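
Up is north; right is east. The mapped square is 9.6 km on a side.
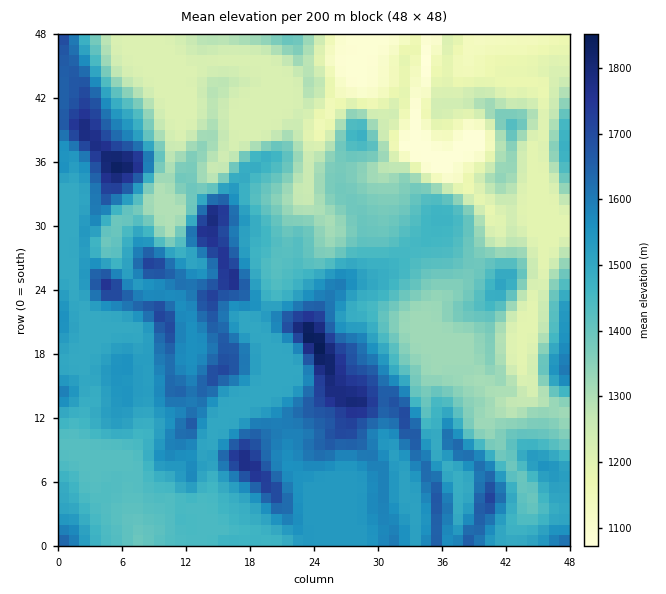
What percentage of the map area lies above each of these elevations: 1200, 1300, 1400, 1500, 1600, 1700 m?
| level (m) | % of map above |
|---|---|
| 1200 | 90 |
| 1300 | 75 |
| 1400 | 60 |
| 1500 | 38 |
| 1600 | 16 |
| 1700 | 5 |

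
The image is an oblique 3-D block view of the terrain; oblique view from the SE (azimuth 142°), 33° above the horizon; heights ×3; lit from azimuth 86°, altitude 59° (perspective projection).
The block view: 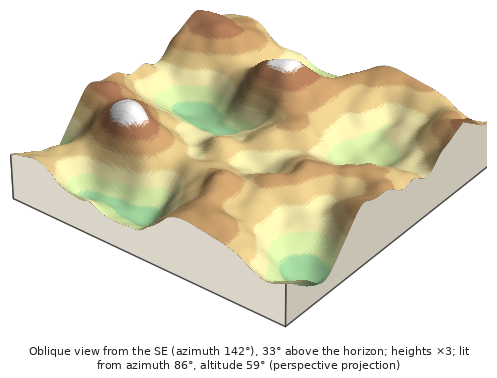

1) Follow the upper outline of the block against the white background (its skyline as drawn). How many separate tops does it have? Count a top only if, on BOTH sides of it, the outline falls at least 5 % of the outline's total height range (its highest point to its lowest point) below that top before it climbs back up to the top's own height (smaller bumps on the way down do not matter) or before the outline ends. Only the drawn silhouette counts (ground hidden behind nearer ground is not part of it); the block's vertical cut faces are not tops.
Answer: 2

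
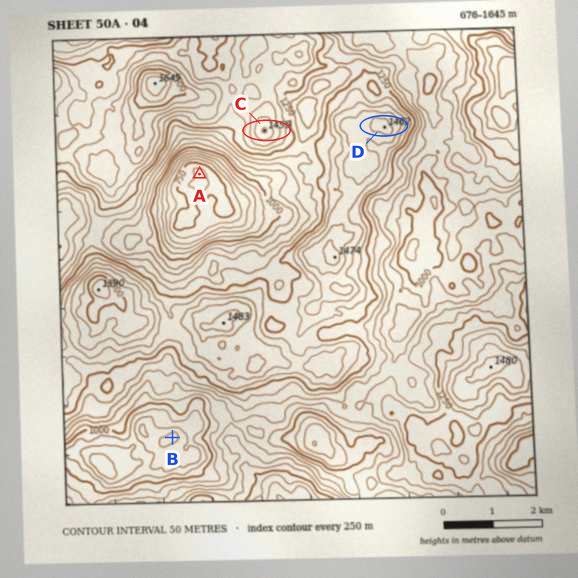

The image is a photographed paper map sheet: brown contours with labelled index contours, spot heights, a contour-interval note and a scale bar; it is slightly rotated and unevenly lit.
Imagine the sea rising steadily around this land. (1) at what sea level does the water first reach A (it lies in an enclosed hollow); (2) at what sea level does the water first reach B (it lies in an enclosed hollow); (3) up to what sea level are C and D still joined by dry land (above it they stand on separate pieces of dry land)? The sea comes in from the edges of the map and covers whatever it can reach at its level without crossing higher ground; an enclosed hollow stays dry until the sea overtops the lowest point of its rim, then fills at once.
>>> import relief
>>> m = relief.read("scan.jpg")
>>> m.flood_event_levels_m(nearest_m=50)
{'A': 1150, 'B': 950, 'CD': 1200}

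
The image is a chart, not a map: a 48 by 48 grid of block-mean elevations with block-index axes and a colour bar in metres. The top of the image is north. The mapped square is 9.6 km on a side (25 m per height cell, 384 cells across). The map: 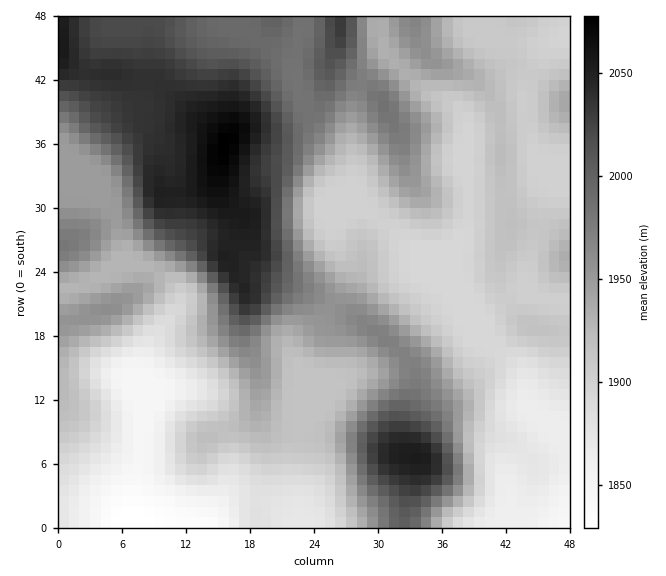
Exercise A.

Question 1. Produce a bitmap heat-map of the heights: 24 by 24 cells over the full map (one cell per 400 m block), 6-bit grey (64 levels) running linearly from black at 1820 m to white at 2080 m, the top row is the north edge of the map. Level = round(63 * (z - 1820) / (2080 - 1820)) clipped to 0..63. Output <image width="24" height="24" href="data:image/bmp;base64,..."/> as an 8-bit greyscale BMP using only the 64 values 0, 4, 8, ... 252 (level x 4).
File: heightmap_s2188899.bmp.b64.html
<image width="24" height="24" href="data:image/bmp;base64,Qk12BgAAAAAAADYEAAAoAAAAGAAAABgAAAABAAgAAAAAAEACAAATCwAAEwsAAAABAAAAAAAAAAAAAAEBAQACAgIAAwMDAAQEBAAFBQUABgYGAAcHBwAICAgACQkJAAoKCgALCwsADAwMAA0NDQAODg4ADw8PABAQEAAREREAEhISABMTEwAUFBQAFRUVABYWFgAXFxcAGBgYABkZGQAaGhoAGxsbABwcHAAdHR0AHh4eAB8fHwAgICAAISEhACIiIgAjIyMAJCQkACUlJQAmJiYAJycnACgoKAApKSkAKioqACsrKwAsLCwALS0tAC4uLgAvLy8AMDAwADExMQAyMjIAMzMzADQ0NAA1NTUANjY2ADc3NwA4ODgAOTk5ADo6OgA7OzsAPDw8AD09PQA+Pj4APz8/AEBAQABBQUEAQkJCAENDQwBEREQARUVFAEZGRgBHR0cASEhIAElJSQBKSkoAS0tLAExMTABNTU0ATk5OAE9PTwBQUFAAUVFRAFJSUgBTU1MAVFRUAFVVVQBWVlYAV1dXAFhYWABZWVkAWlpaAFtbWwBcXFwAXV1dAF5eXgBfX18AYGBgAGFhYQBiYmIAY2NjAGRkZABlZWUAZmZmAGdnZwBoaGgAaWlpAGpqagBra2sAbGxsAG1tbQBubm4Ab29vAHBwcABxcXEAcnJyAHNzcwB0dHQAdXV1AHZ2dgB3d3cAeHh4AHl5eQB6enoAe3t7AHx8fAB9fX0Afn5+AH9/fwCAgIAAgYGBAIKCggCDg4MAhISEAIWFhQCGhoYAh4eHAIiIiACJiYkAioqKAIuLiwCMjIwAjY2NAI6OjgCPj48AkJCQAJGRkQCSkpIAk5OTAJSUlACVlZUAlpaWAJeXlwCYmJgAmZmZAJqamgCbm5sAnJycAJ2dnQCenp4An5+fAKCgoAChoaEAoqKiAKOjowCkpKQApaWlAKampgCnp6cAqKioAKmpqQCqqqoAq6urAKysrACtra0Arq6uAK+vrwCwsLAAsbGxALKysgCzs7MAtLS0ALW1tQC2trYAt7e3ALi4uAC5ubkAurq6ALu7uwC8vLwAvb29AL6+vgC/v78AwMDAAMHBwQDCwsIAw8PDAMTExADFxcUAxsbGAMfHxwDIyMgAycnJAMrKygDLy8sAzMzMAM3NzQDOzs4Az8/PANDQ0ADR0dEA0tLSANPT0wDU1NQA1dXVANbW1gDX19cA2NjYANnZ2QDa2toA29vbANzc3ADd3d0A3t7eAN/f3wDg4OAA4eHhAOLi4gDj4+MA5OTkAOXl5QDm5uYA5+fnAOjo6ADp6ekA6urqAOvr6wDs7OwA7e3tAO7u7gDv7+8A8PDwAPHx8QDy8vIA8/PzAPT09AD19fUA9vb2APf39wD4+PgA+fn5APr6+gD7+/sA/Pz8AP39/QD+/v4A////ADAcDAgMEBAYLDw0NDhUfKSwiFQ4KCgkHDAgFBAUHCQkMDw4OEBgkLTEsIRUMCgsIDwsIBggNEQ4OERERExsrNDY1KhcMCwwKEg8LBwgQFhQTFhYWFyAvNzg2KBYODQ0LFhMNCAgQFxgYGhgXGCAtNDQwIxYQDQsLGBUOBwcMEBQZHBgXFxslLCwpIhgPCwsLGBIKBwcIDBEZHhkXFxgdIyclHhcRDAwOGBAJBwgMEBYeIBoXGBgbICUiGRQSDg8RHBYRDQ0RFx4kIRobHR4gJCMdFRISEhQVIB8dFhASGSMrJx4fISIkIhsWEhISFhcWHSAhHxgTGCYzMSgkIiIgGhUTEhIUFRQUGxscHRsXHS43NC0mIRwaFRISEhMVFBUXIx8bGhwiKzY3Ni4jGhcYFBISEhMXFhYbJiQeHiguMjY4Ni0eFRUXExITEhMXFxYZIyIgJTI0NTg5NysaExMUFBYXFBMXGBYWHx8fKjc3OTs5NiwaExMUGB0cFhMXFxQUHx8hLjc3Oj05NC4hFxQVHSEbFBMXFhMTHyEoMTU2Oj47NC8mHhgZISMaExMYFhMUIiovMzU2OT09NzAoIxwfJiUdFRMYFhUXKjAzNDU2OTo7Ni0oJyEkJyIbFRUYFRYbMTM0NDU1NTY2MSooKiYmJR0YGBkZFRYbNzU1NDQzMTExLSkpLiokHhwfHhsYFhUWODMyMjIwLSwrKikpLi4hHCEhGxcWFRQTNzIwMDAvKyoqKiooLjEgHSMgGBUVFhQTA=="/>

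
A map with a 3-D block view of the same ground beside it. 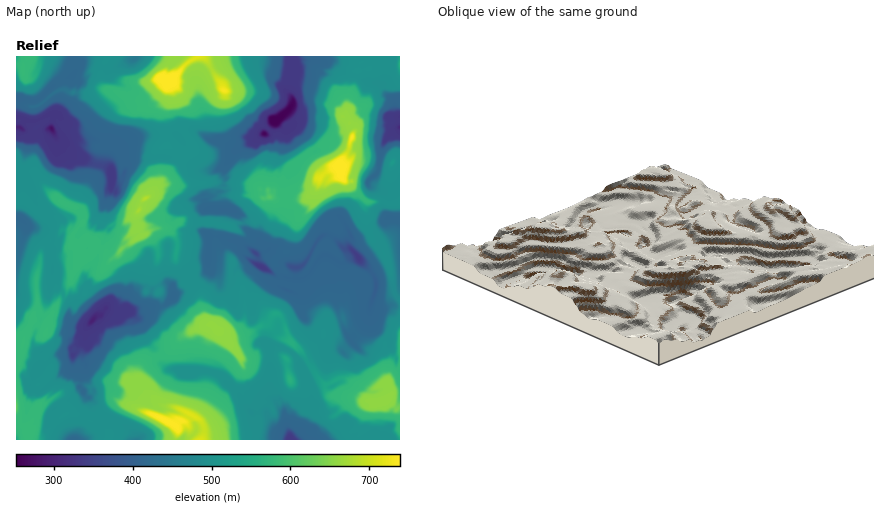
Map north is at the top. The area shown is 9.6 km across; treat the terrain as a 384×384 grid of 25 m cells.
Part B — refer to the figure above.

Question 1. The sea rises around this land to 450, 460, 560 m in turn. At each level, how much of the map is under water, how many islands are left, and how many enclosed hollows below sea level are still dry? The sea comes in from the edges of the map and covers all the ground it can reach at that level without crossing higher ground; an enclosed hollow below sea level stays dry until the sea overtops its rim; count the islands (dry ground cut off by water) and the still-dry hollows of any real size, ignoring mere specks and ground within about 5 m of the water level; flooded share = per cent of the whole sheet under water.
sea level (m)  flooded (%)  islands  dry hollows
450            15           0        3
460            16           0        3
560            71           2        0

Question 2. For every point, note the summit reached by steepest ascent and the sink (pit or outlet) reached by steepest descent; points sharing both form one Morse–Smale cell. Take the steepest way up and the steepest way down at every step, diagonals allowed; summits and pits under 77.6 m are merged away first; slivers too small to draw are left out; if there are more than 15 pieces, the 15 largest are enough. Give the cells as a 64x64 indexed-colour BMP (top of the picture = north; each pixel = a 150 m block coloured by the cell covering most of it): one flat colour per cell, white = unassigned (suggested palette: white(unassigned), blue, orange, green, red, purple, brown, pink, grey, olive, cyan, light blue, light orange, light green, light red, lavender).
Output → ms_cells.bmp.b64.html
<image width="64" height="64" href="data:image/bmp;base64,Qk12CAAAAAAAAHYAAAAoAAAAQAAAAEAAAAABAAQAAAAAAAAIAAATCwAAEwsAABAAAAAAAAAA////ALR3HwAOf/8ALKAsACgn1gC9Z5QAS1aMAMJ34wB/f38AIr28AM++FwDox64AeLv/AIrfmACWmP8A1bDFAAAAAAAAAAAAAACIiIiAAAqqqqqqqqqq7u7u7u7uAO7uAAAAAAAAAAAACIiIiIAACqqqqqqqqg7u7u7u7u7u7u4AAAAAAAAAAACIiIiIAAAKqqqqqqqgAO7u7u7u7u7u7gAAAAAAAAAAiIiIiAAAAKqqqqqqqgAA7u7u7u7u7u7uAAAAAAAAAIiIiIgAAAAKqqqqqqqrAADu7u7u7u7u7u4AAAAAAAAIiIiIgAAAqqqqqqqqu7sAAA7u7u7u7u7u4AAAAAAAAAiIiIiAAKqqqqqqqqq7u7AAAA7u7u7u7/4AAAAAAAAAiIiIiACqqqqqqqqqq7u7sAAADu4AAAD//wAAAAAAAAiIiIiACqqqqqqqqqq7u7sAAAAO7gAAD///AAAAAAAACIiIiIgKqqqqqqqqq7u7uwAAAA7vAAD///8AAAAAAAAIiIiIiIqqqqqqqqq7u7u7AAAA7v///////wAAAAAAAAiIiIiIiqqqqruqu7u7u7sAAADu////////AAAAAAAAAIiIiIiKqru7u7u7u7u7uwAAAO////////8AAAAAAAAIiIiIiIiKu7u7u7u7u7u7AAAAzP///////wAAAAAAAAiIiIiIiIgLu7u7u7u7u7sAAADMzP//////AAAAAAAAAIiIiIiIgAC7u7u7u7u7uwAADMzMzM////AAAAAAAAAAiIiIiIgAAAu7u7u7u7u7AADMzMzMzP///wAAAAAAAACIiIiIgAAAALu7uwAAu7uwDMzMzMzF/////wAAAAAAAIiIiIiAAAAAALuwAAAAu7sMzMzMzMVf////AAAAAADdiIiIiIAAAAAAAAAAAAAAsAzMzMzMVVX///8AAAAADd3YiACIAAAAAAAAAAAAAAzAzMzMzMxVVV///wAAAAAN3d3QAIAAAAAAAAAAAAAMzMzMzMzMzFVVX///AAAAAA3d3d3dAAAAAAAAAAAAAAzMzMzMzMzFVVVWZmYAAAAA3d3d3d3QAAAAAAAAAAAADMzMzMzMzMVVVVZmZgAAAADd3d3d3d0AAAAAAAAAAAAMzMzMVczMxVVVVWZgAAAAAA3Q3d3d3dDQAAAAAAAAAAzMzFVVVczFVVVVZmAAAAAADQAN3d3d3d3d0AVQAAAAAMzFVVVVXMVVVVVmYAAAAAAAAADd3d3d3d3QBVAAAAAADMVVVVVVVVVVVmZgAAAAAAAAAA3d3d3d3d0FVQVVUAAFVVVVVVVVVVVWZgAAAAAAAAAADd3d3d3d0AAFVVVVUFVVVVZVVVVVVWZmAAAAAAAAAAAA3d3d3d3QAABVVVVVVVVVVmVVVVVWZmYAAAAAAAAAAAM93d3dmZAAAFVVVVVVVVVmZVVVVWZmYAAAAAAAAAADMzPd3dmZkAAAVVVVVVZmZmZmVVVmZmYAAAAAAAADMzMzMzPd2ZmQAABVVVVVZmZmZmZVVmZmYAAAAAAAAAAzMzOZk5mZmQAAAFVVVVZmZmZmZmZmZmZgAAAAAAAAAAMzMzOZmZmZAAAFVVVVZmZmZmZmZmZmZmAAAAAAAAAAAzMzM5mZmZmZmQAAAAAWZmZmZmZmZmZmAAAAAAAzMAADMzMzM5mZmZmZkAAAAREWZmZmZmZmZmYAAAAAAzMzADMzMzMzOZmZmZmZABERERFmZmZmZmZmZgAAAAAzMzMzMzMzMzM5mZmZmZkREREREWZmZmZmZmZmAABwMzMzMzMzMzMzMzOZmZmZmRERERERERERFmZmZmZ3d3czMzMzMzMzMzMzMzmZmZmZmRERERERERERZmZmZ3d3dzMzMzMzMzMzMzMzM5mZmZmZkRERERERERFmZmZ3d3d3IzMzMzMzMzMzMzMzOZmZmZmRERERERERERZmZ3d3d3cjMzMzMzMzMzMzMzM5mZmZmZEREREREREREWZ3d3d3dyMzMzMzMzMyMzMzMzOZmZmZkRERERERERERFnd3d3d3IzMzMzMzIiIzMzMzMzmZmZmRERERERERERERd3d3d3ciMzMzMiIiIjMzMzMzM5mZmZkREREREREREREXd3d3dyIzMzMiIiIiIzMzMzOZmZmZmUERERERERERERd3d3d3IjMzMiIiIiIiMzMzOZmZmZlEREEREREREREREXd3d3ciMzMyIiIiIiIiIzM5lJmZRERERBERERERERERd3d3dyIiIyIiIiIiIiIiIiRERERERERERBERERERERF3d3d3IiIiIiIiIiIiIiIiJEREREREREREQUQREREREXd3dwAiIiIiIiIiIiIiIiJEREREREREREREQREREREXd3d3cCIiIiIiIiIiIiIiIkRERERERERERERBERERERd3d3d3IiIiIiIiIiIiIiIiJEREREREREREREQRERERF3d3d3ciAiIiIiIiIiIiIiIkRERERERERERERBEREREXd3d3dwAAAiIiIiIiIiIiIiJEREREREREREREERERERF3d3d3AAAAIiIiIiIiIiIiJEREREREREREREQREREREXd3d3cAAAACIiIiIiIiIiIkRERERERERERERBERERERd3d3dwAAAAACIiIiIiIiIiREREREREREREREERERERF3d3d3AAAAAAAiIiIiIiIiJEREREREREREREQRERERERd3d3cAAAAAACIiIiIiIiIiRERERERERERERBERERERERF3dwAAAAACIiIiIiIiIiJEREREREREREREERERERERERd3"/>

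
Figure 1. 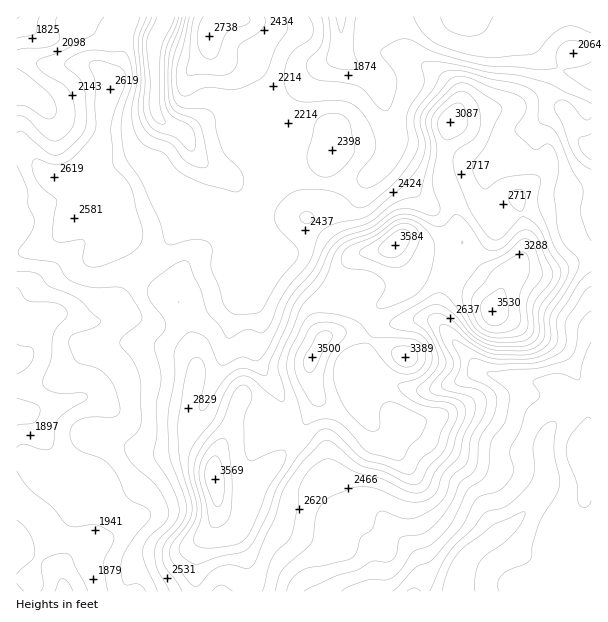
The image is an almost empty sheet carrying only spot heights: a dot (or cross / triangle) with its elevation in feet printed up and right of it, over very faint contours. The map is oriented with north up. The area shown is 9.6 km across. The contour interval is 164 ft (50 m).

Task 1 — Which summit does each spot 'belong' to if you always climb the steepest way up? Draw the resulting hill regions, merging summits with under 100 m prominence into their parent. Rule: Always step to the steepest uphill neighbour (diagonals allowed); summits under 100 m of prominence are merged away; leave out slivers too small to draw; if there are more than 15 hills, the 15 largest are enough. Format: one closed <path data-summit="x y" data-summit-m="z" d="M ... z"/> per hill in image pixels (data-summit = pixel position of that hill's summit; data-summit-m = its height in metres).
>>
<path data-summit="395 245" data-summit-m="1093" d="M591 16l-249 0 0 31-2 7-4 4-18 10-52 54-9 6-50 18-13 0-14-16-15-6-9-11-2-71 10-19 1-7-149 1 1 575 46 0-2-20 5-11 6-8 14-7 8-10 4-23 0-16-4-17-9-7 9-8 4-9 10-30 0-15-8-9 2 0 8 4 13 0 9-3 26 0 28 6 14 0 4-4 19-45 12-49 13-23 0-25 4-19 2 3 9 5 22 7 41 36 7 5 14 1 9 5 18 16 25 2 17-5 13 0 9 5 1-24 7-24 0-33-6-22-9-16 15 1 18-6 16-7 5-9 2 19 8 14 23-1 43-12 23 4 8-1z"/><path data-summit="312 357" data-summit-m="1067" d="M252 244l-4 19 0 18 2 15 10 27 0 12-4 13 2 12 24 38 2 9 2 27 28 28 20 27 3 6 1 24 21 15 11 12 4 18 0 27 82 1 4-20 9-17 49-35 24-29 5-12-3-35 4-13 17-21 0-12-3-6-5-6-8-2-48-6-19-6-36-40-12-12-18-1-17 5-25-2-18-16-9-5-14-1-7-5-41-36-22-7-9-5z"/><path data-summit="215 479" data-summit-m="1088" d="M249 282l-1 6-13 23-12 49-17 39-6 10-14 0-28-6-26 0-9 3-13 0-8-4-2 0 8 9 0 15-10 30-4 9-9 8 9 7 3 8 0 34-5 17-6 7-14 7-10 14-1 11 4 14 309-1 0-27-4-18-11-12-21-15-1-24-3-6-20-27-25-24-5-7 0-24-2-9-20-29-6-13 0-8 4-13 0-12-10-27z"/><path data-summit="492 311" data-summit-m="1076" d="M485 184l-3 7-11 7-25 8-14 1 8 14 6 22 0 33-7 24-1 20 16 22 28 30 19 6 53 7 8 7 3 6 1 10 9-5 16-1 1-193-31-5-43 12-23 1-8-14z"/><path data-summit="209 36" data-summit-m="835" d="M341 16l-174 0-13 26 0 65 3 9 8 8 15 6 14 16 13 0 12-2 38-16 9-6 52-54 22-14z"/>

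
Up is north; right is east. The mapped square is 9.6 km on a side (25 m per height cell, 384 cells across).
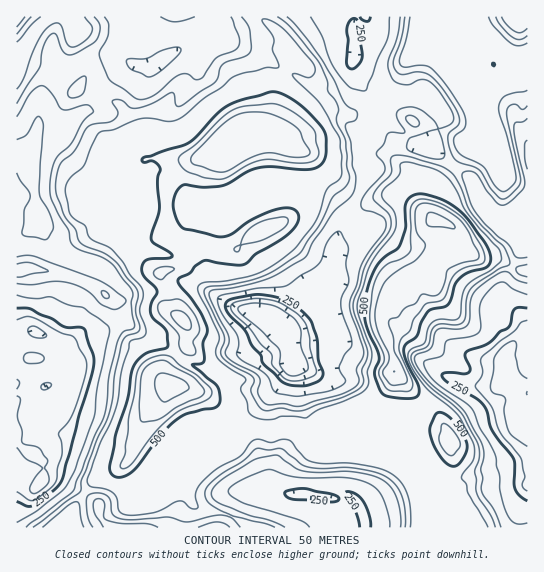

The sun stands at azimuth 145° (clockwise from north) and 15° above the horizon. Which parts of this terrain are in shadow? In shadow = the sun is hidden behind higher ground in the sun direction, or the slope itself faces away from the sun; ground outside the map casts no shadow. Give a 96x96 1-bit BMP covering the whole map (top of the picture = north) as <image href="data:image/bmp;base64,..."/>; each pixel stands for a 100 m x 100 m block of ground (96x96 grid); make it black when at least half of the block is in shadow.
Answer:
<image width="96" height="96" href="data:image/bmp;base64,Qk2+BAAAAAAAAD4AAAAoAAAAYAAAAGAAAAABAAEAAAAAAIAEAAATCwAAEwsAAAIAAAAAAAAA////AAAAAAB8AAAAAAeAAADAAAB+AAAAAB+AAAHAAAB/AAAAAD4AAAHAAAB/gAAAAXwAAAGAAAD/4AAAAwAAAAAAAAD/8AAAAAAAAAAAAAD/8AAAAAAAAAAAAAD/8AAAAAAAAAAAAAD/+AAAAAAAAAAAAAB//AAAAAAAAAAAAAB//AAAAAAAAAAAAAA//AAAAAAAAAAAAAA//gAAAAAAAAAAAAAf/gAAAAAAAAAAAAAB/wAAAAAAAAAAAAAB/wAAAAAAAAAAAAAA/wAAAAAAAAAAAAAA/4AAAAAAAAAAAAAAf8AAAAAAAAAAAAAA/8AAAAAAAAAAAAAA//gAAAAAAAAAAAAA//gAAAGfAAAAAAAAf/wAAAP/4AAAAAAAf/4AAAP//AAAAAAAP/4AAAP//wAAgAAAPf4AAAH//8ABAAAAHe4AAAAf/8AAAAAAHu8AAAA//8AAAAAADu8AAAA//4AAAAAADv+BgHh/z9wAAAAADv/DAPB/gfwAAAAAAP/wAMA/AfwAAAAAAP/4AAAcAfgAAAAAAP/wAAAAAfAAAAAAAH/gAAAAAeAAAAAAAH+AAAAAAcAAAAAAAH8AAAAAAYAAAAAAAH8AAAAAAwAAAAAAAH4AAAAAAAAAAAAAADwAAAAAAGAAAAAAAAYAAAAAAWAAAAAAAAcAAAAAA3AAAAAAAAdgAAAAA/AAAAAAAAdgAAAAB/AAAAAAAA4AAAAAB+AAAAAAAAAAAAAAB/AAAAAAAAAAAAAAB/AAAAAAAAAAAAAAB/gAAAAAQAAAAAAAB/gAAAADgAA4AAAAB/2AAADgAAAwAAAAB//AAAPgAAAAAAAAB//gAAPAAAAAAAAAB/8AAAAAAAAAAAAAA/wAAAAAAAAAAIAAA/4AAAAAAAAAAPAAAf7AAAAAAAAAAHwAAP7gAAAAAAAAAH4AAD5gAAAAAAAAAD+AAARgAAAAAAAAAB/AAADgwAAAAAAAAAAAAAD/gAAAAAAAAAAAAAD/AAAAAAAAAAAAAGD+AAAAAAAAAAAAAHj8AAACAAAAAAAAAH5wAAADAAAAAAAAAH8AAAAHAAAAAAAAAH4AAAAHAAAAAAAAADwCAAAHgAAAAAAAABgfAAADwAAAAAAAAAH+AAAD4AADwAAAAAH8AAAD8AAD4AAAAAggAAAA8AAD8AAAAAgAAAAAeAAD+AAAAAAA4AAAOAAB/AAAAAAA8AAAP/AA/gAAAAAA8AAAH/AAf4AAAAAB4AAADwADP8AAAAABwAAAAAGDv/wAAAHAAAAAAAPBz/4AAAGAAAAAAAPg5/wAAAAAAAAAAAHw+fAAAAAAAAAAAAH4fgAAAAAAAAAAAAB8fgAAAAAAAAAAAAA8PAAAAAAAAAAAAAAOAAAAAAAAAAAAAAAAAAAAAAAAAAAAAAAAB4AAAIYAAAAAAAAAB+AAAAcAAAAAAAAAB8AAAAeAAAAAAAAAAAAAAA+AAAOAAAAAAAAAAA+AAAfAAAAAAAAAAA/AAAfAAAAAAAAAAA/AAAfgAAAAAAAAAAfAAAf4AAAAAAAAAAPAAAA="/>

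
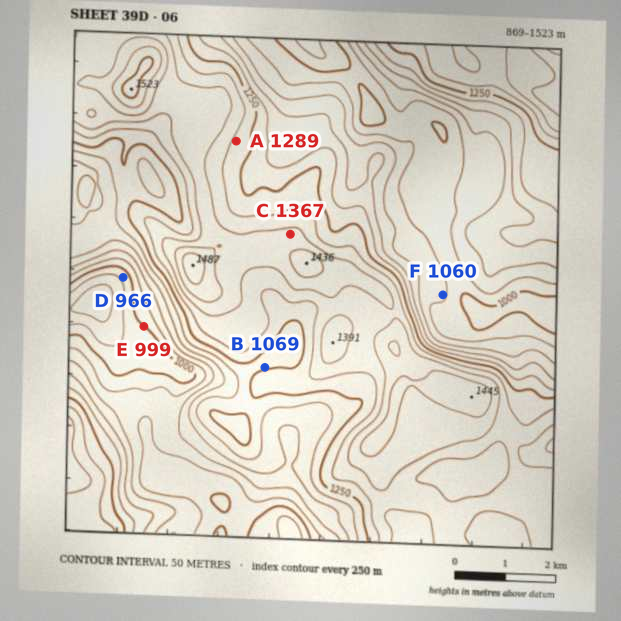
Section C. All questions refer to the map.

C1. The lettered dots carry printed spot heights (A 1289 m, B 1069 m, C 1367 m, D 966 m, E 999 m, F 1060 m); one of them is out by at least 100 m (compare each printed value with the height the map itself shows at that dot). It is B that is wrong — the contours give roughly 1244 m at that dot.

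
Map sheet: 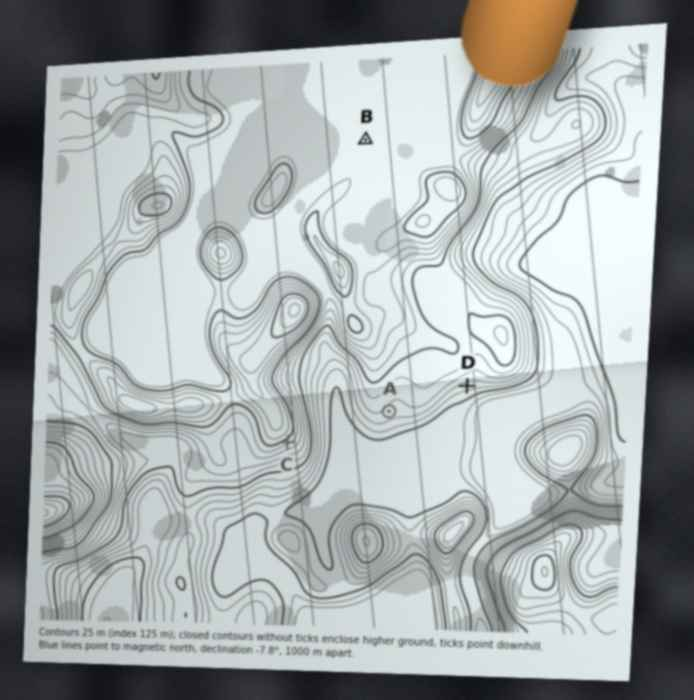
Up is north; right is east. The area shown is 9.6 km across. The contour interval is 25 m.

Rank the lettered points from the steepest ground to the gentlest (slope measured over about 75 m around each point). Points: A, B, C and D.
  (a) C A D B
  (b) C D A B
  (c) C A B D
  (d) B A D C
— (b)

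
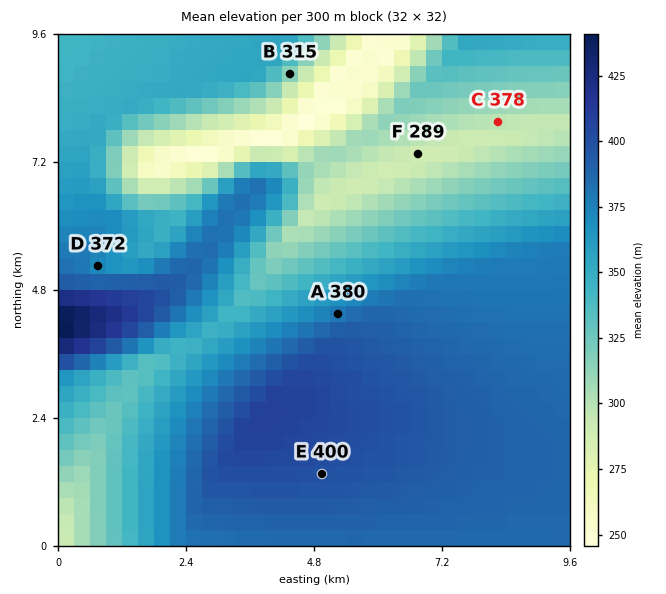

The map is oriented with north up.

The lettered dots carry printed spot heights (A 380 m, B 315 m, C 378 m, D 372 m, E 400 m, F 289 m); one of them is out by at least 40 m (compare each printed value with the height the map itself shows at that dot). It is C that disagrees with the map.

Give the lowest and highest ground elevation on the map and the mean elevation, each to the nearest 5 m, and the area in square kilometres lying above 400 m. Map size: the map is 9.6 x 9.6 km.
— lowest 240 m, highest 445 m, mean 355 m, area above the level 7.1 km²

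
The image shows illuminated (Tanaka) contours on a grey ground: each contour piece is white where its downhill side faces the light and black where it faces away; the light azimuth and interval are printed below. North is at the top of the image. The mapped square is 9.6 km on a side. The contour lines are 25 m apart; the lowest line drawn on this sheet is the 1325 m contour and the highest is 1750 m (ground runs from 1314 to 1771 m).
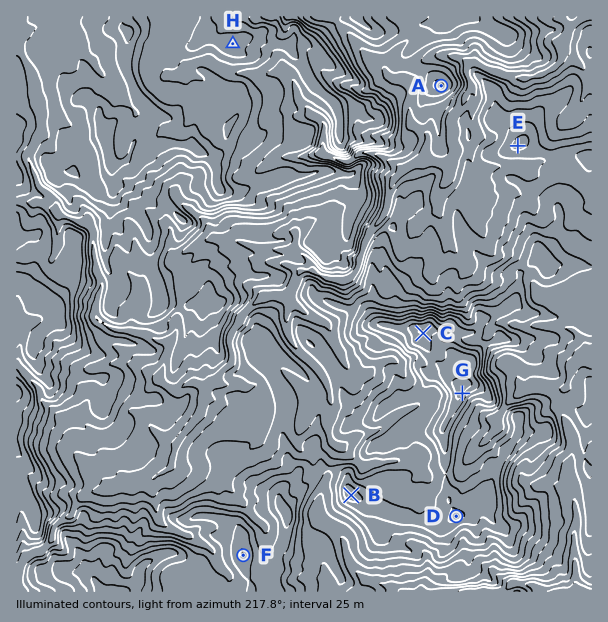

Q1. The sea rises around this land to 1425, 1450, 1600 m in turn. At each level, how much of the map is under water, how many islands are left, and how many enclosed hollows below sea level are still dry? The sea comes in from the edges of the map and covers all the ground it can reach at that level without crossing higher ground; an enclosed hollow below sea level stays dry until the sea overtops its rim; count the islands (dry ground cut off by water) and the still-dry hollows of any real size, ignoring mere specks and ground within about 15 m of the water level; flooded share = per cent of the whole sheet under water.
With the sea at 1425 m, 9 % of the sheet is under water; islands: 0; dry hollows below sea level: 0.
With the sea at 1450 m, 14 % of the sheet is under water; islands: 1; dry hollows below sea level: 0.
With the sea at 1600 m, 62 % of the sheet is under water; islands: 1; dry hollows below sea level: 0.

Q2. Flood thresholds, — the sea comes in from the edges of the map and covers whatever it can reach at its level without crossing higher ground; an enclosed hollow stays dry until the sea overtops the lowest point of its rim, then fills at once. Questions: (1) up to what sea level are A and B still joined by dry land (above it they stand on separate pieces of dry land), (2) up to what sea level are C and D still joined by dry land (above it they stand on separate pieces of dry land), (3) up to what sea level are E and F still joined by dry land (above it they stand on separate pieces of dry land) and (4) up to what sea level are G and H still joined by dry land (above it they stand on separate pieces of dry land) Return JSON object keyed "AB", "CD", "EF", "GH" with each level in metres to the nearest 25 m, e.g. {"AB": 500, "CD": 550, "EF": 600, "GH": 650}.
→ {"AB": 1425, "CD": 1625, "EF": 1450, "GH": 1575}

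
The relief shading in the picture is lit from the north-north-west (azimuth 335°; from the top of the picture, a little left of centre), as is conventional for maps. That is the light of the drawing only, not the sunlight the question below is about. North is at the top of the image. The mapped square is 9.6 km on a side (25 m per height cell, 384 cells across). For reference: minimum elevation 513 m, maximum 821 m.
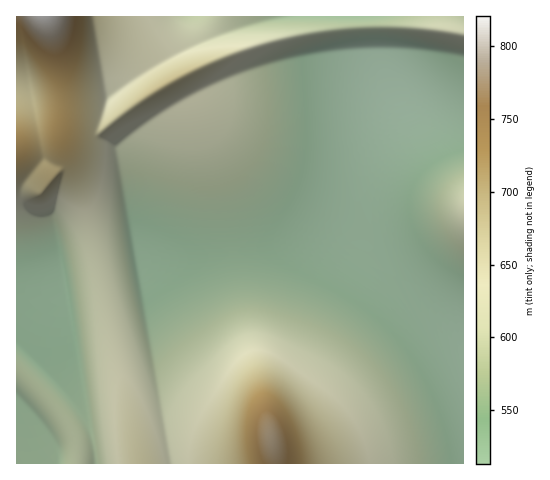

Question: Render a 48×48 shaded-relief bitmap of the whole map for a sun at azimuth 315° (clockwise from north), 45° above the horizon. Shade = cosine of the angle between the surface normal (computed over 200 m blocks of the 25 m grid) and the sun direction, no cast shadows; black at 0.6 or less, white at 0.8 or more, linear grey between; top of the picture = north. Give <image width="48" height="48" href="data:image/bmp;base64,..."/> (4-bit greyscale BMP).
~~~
<image width="48" height="48" href="data:image/bmp;base64,Qk32BAAAAAAAAHYAAAAoAAAAMAAAADAAAAABAAQAAAAAAIAEAAATCwAAEwsAABAAAAAAAAAAAAAAABEREQAiIiIAMzMzAERERABVVVUAZmZmAHd3dwCIiIgAmZmZAKqqqgC7u7sAzMzMAN3d3QDu7u4A////AIiIqpecy6h2eaqqq7uYVEVmdmZmZmZ3d4iJqpesy5h2iqqqu8unVEVnd2ZmZmZ3d4iJmYisuphmiqqrvMyoVFZ3d3dmZnd3d4iJmYm8uphnmqq7zNy4ZVZ3d3d3d3d3d4iJmIrMupdnmqu7zd24ZWd4d3d3d3d3d4iJiIrMuodnmru7ze25ZmeIiHd3d3d3d5iIiJvMuYdoqru8ze25dniIiId3d3d3d4iIiJvMqYZoqru83u25d4iIiIh3d3d3d3iIiKvLqYZoqru83e25iIiIiIiId3d3d3iIiKvLqXZoqqu8ze25iImZiIiIiId3d3iIiazLqHV5qqu8zdy6mZmZiIiIiIiIh4iIiazKmGV5qqq7zdy6mZmZmIiIiIiIiJiIiby6mGV5qqq7zMu6mZmZmIiIiIiIiIiIiby6l2V5qqqrvLuqmZmZmIiIiIiIiIiIiby6h1V5qqqqu7uqmZmZmIiIiIiIiIiIiry5hlaJmaqqq6qpmZmZmIiIiIiIiIiIiruphlaJmZmqqqqZmZmZmIiIiIiIh4iIisupdkaJmZmaqqmZmZmZiIiIiIiIh4iImsuodUaJmZmZmZmZmZmYiIiIiIiIh4iIm7uYZUaJmZmZmZmZmZiIiIiIiIiId4iIm7qYZFeImZmZmZmIiIiIiIiIiIiId3d3m7qHZFeIiIiIiIiIiIiIiIiIiIiIh3d3mqmHVFeIiIiIiIiIiIiIiIiIiIiIh2Znmql2VFeIiIiIiIiIiIiIiIiIiIiIiFVWiph2Q1iIiIiIiIiIiIiIiIiIiJmZmERGiYdlM2eIiId3d3d3d4iIiIiIiZmZmTMTeHZUNGd3d3d3d3d3d3eIiIiImZmqqkIAV2ZUJGd3d3d3d3d3d3d4iIiJmZqqu2QQJmVDJGd3d3d3d3d3d3d4iIiJmZqrvGdgBVQyJGd3d3d3dmd3d3d4iIiJmaqrvEeGJEMyJGd3d3d2ZmZnd3d3iIiJmaqrvDWIVEMhJHd3d3dmZmZmd3d3iIiJmaqru0RodUMhJXd3d3dmZmZmd3d3iIiJmZqqq2VndkMhJXd3d3dmZmZmZ3d3iIiJmZqqqneJhlMgFGd3d3dmZmZmZ3d3iIiJmZmaqoiah1RDATZ3d3d2ZmZmZ3d3iIiImZmZmZmrl1RYUQNXd3d2ZmZmZ3d3eIiIiZmZmZq7l1RJtyEkZ3d3ZmZmd3d3eIiIiJmZmZq7l1Q3zZQRNXd3dmZmd3d3eIiIiIiYiJq6h1QlrdtiEjVnd2Znd3d3eIiIiIiIiJqphlMket7ZUhI1Znd3d3d3d4iIiIiIiImodUMkeJzeyEIRNFZnd3d3d4iIiIiIiIiXZTIld4is3bhCESNFZnd3d3iIiIiIiIiHVCEld4iJvN25UxESNFVmd3d4iIh3Zod2QyEld3iIibzdynUyESIzRFVWZmVVRId1QhAld3iIiJqrzMuoZUMiIjMzNERERYh1MhA2d3iIiaqZmrzMu6mHdmZmZ3d4iJhlMgA2Z3d3eaupiJq8zMy7qpmZmaqqqg=="/>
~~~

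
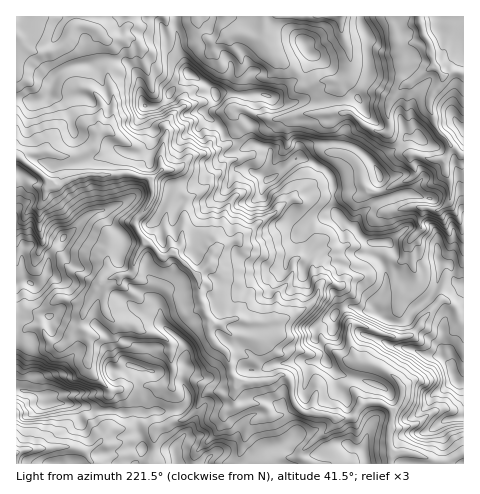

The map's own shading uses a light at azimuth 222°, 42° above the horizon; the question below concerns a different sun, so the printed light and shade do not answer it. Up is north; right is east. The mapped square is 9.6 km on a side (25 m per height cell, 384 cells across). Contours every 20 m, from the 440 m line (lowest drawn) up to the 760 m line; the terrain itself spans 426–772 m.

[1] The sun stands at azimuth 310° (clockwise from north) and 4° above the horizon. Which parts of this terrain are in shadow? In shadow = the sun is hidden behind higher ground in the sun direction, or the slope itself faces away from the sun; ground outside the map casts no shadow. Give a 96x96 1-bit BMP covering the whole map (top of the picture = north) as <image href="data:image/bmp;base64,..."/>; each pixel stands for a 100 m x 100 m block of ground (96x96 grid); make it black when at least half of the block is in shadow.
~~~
<image width="96" height="96" href="data:image/bmp;base64,Qk2+BAAAAAAAAD4AAAAoAAAAYAAAAGAAAAABAAEAAAAAAIAEAAATCwAAEwsAAAIAAAAAAAAA////AAAAAAAAAAAYAH8AAAAfwB8AAQAcDj8A/AAfwH8AH+AcDx8A/AAf4//9//wIB4OAPgAf9/9///wAH8GAHwAfp/8v//gAD+AAD4Afg/8f//gABmAAA+APgP8///wDAzgAAGAPwD////4f4/gAACAHnB9///2P/fgAAAADhwcP//wF//wAAP/Dg8AH/4AAH/wAA/3AAfAB/4AAB/4AMzng4PjgD8AAB74AMwH+4Hjgf/AAB/4AI4De4H0AB+AAB/4AI4CE4AkAAAYBx/4AI4GAQAEAAAYDx/4+AYAAAAAAfAYHz/7/4QAAgAAATAQDz9w/4QQHgAAAAAAAx8QD4R4/AMEADgAAg8AAAB//GMMADwAAB8AAAB/+PAAABwAAB4AAAB/9+AAHgwABh4AAAH/9gAAH4AAABwAAAP/4AAAH8AAAAAAAAP/wGAAE+AAAAIAAAN/B/AAA/wAAAIAAAM/H/gAc/wAAAIAAAE///wAI/wAAAIgAAA/8D4AA/wAA4A4AAA/wB4AIf+AA5AID+AcAB8A//+AAxwAH/gAAA+D//+AAgAAH/4AAAfD//8AAAwADv8AAAHDv/+AABwADn8AAAHDP//AABwAB38AAADAH//4ABgAA5+AAADAD//8ABAAAZ+YAABAB///AAAAAc+YAABAB///AAYAAM+AAABIx5/vAAcAAM0AAAAMx7/nkAcAAMQAAIAM43/nm4MAAGAAAcAM8v/n34GAAAAAAeBscf/z98GAAAAAAeBsMP/z98AAAAAIAfBgMP/z9sAMAAAIAfhkMD//8MAOAAAAAHgMYB//0MH/gAAAwDgKYA//xOP+8AAB4BgDIAf/xOP//gAA8BgDsAP/5OP+/wAA/gmB8AB/8GH2//AAP//g8AAP8GD4//gCH//weAAD8AB8P/wfB//wOAAA8AA+H/w+AEBwGAAAcAAeH/4+HgAgeAAAYAAPH/48H4egccAAIAEMD/84D+eAB//z+AAAA/8wD+PAA////gBAAf4AACHAAB/+H8BgAPwAAABAAAAAHeAgAHgAAADgAAAA3HAcBBAAACfgABgAHnwHhgIAAf/gOD4AHn8AhwOAAP/gOD4AH3uwAQCAAGBg/h4Af/OwAAAAAAAA/xgA/8eAAAAABgGA/4YB/+aAcAQHHgAA/54A/+AAY/4DPgAAf//g//AfD/4AfgAAf/+gf/B///8AfgAAf/+gf+H////8fggAP/ugP/D/f//8fhgAD+MgA/h///gAf84ABgAgAex8x8AAP8YAAwBgIeAwAcAA/+MAAwBAYHgAAOAA/+OAA4AAADwAACAQf/GAAYAAABgAcA/4P/mAAcAAAAAI8Af4H/wAAGAAAAAEAAf4H/8wAAAAAAAEAAf4H+cAAAAAAAAAAAfwH8IAAAAAAAAAAAGwP8YAAAAAAAMAAACAP4YABwAAADkAAAcAP4YAA4AAAHHgAAOAPwQAAYAAAGDwAADgHxwAAMAAACDwAABwHhwAAMAAAHDgAAAwBBgAAGAAAHBgAAAAMDgAAAAAAOBAAAAAcDgA="/>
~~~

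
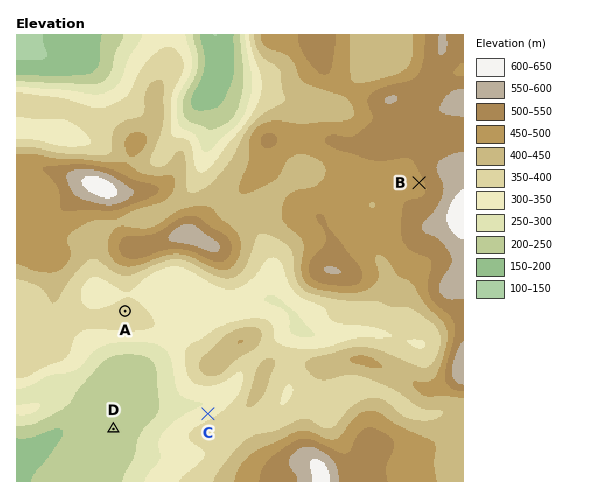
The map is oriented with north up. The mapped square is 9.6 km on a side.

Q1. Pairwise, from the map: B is above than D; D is below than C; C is below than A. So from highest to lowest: B A C D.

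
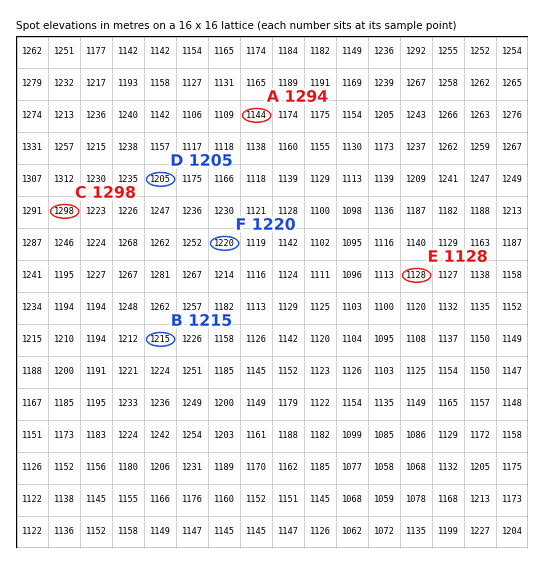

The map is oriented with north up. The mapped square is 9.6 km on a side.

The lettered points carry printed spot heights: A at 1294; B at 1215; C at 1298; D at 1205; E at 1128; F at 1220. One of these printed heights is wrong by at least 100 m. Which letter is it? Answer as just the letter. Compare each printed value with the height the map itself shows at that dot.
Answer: A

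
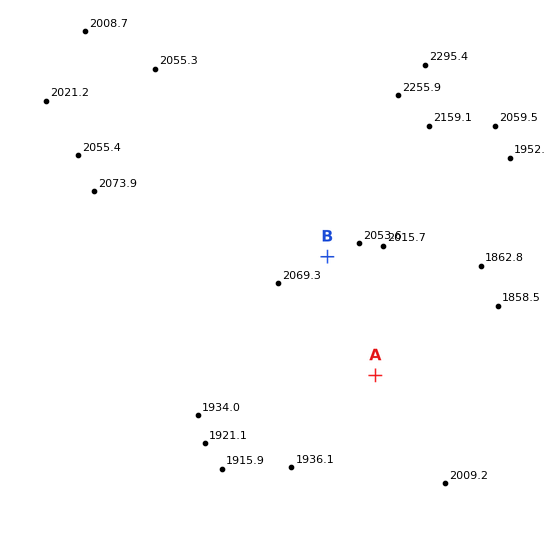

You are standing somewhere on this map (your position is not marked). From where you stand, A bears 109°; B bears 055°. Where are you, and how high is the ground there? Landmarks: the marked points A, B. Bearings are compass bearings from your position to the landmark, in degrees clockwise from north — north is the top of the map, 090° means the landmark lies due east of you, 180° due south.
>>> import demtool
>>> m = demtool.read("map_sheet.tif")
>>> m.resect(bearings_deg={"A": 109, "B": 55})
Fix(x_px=230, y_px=325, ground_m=2020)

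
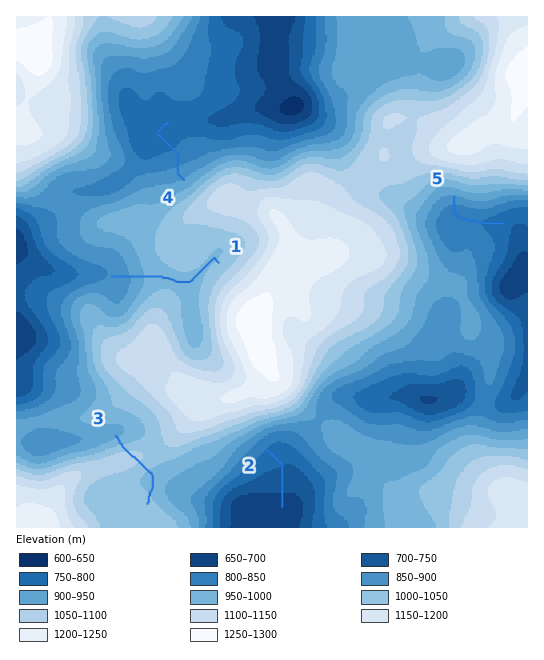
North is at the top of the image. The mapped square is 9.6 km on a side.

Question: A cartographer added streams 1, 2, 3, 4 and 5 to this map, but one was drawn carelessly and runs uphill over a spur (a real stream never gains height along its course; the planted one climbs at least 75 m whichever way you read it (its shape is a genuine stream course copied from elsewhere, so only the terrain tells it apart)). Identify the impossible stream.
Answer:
3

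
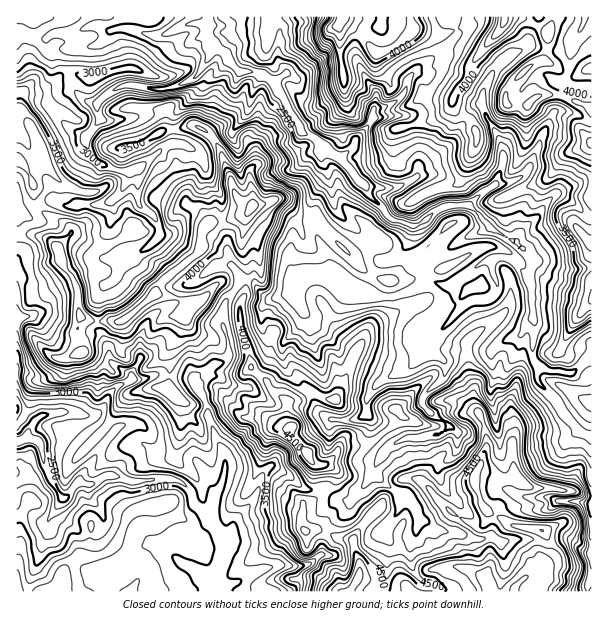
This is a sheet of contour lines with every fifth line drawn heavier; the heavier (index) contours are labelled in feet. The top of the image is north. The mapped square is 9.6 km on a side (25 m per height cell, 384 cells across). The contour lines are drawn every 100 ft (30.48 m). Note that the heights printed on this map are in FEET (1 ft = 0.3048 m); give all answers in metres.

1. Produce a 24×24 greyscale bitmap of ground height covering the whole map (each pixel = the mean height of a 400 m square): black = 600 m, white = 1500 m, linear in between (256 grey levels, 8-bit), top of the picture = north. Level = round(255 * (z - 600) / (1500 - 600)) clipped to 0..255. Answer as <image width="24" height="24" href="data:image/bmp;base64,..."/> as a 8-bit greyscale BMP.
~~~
<image width="24" height="24" href="data:image/bmp;base64,Qk12BgAAAAAAADYEAAAoAAAAGAAAABgAAAABAAgAAAAAAEACAAATCwAAEwsAAAABAAAAAAAAAAAAAAEBAQACAgIAAwMDAAQEBAAFBQUABgYGAAcHBwAICAgACQkJAAoKCgALCwsADAwMAA0NDQAODg4ADw8PABAQEAAREREAEhISABMTEwAUFBQAFRUVABYWFgAXFxcAGBgYABkZGQAaGhoAGxsbABwcHAAdHR0AHh4eAB8fHwAgICAAISEhACIiIgAjIyMAJCQkACUlJQAmJiYAJycnACgoKAApKSkAKioqACsrKwAsLCwALS0tAC4uLgAvLy8AMDAwADExMQAyMjIAMzMzADQ0NAA1NTUANjY2ADc3NwA4ODgAOTk5ADo6OgA7OzsAPDw8AD09PQA+Pj4APz8/AEBAQABBQUEAQkJCAENDQwBEREQARUVFAEZGRgBHR0cASEhIAElJSQBKSkoAS0tLAExMTABNTU0ATk5OAE9PTwBQUFAAUVFRAFJSUgBTU1MAVFRUAFVVVQBWVlYAV1dXAFhYWABZWVkAWlpaAFtbWwBcXFwAXV1dAF5eXgBfX18AYGBgAGFhYQBiYmIAY2NjAGRkZABlZWUAZmZmAGdnZwBoaGgAaWlpAGpqagBra2sAbGxsAG1tbQBubm4Ab29vAHBwcABxcXEAcnJyAHNzcwB0dHQAdXV1AHZ2dgB3d3cAeHh4AHl5eQB6enoAe3t7AHx8fAB9fX0Afn5+AH9/fwCAgIAAgYGBAIKCggCDg4MAhISEAIWFhQCGhoYAh4eHAIiIiACJiYkAioqKAIuLiwCMjIwAjY2NAI6OjgCPj48AkJCQAJGRkQCSkpIAk5OTAJSUlACVlZUAlpaWAJeXlwCYmJgAmZmZAJqamgCbm5sAnJycAJ2dnQCenp4An5+fAKCgoAChoaEAoqKiAKOjowCkpKQApaWlAKampgCnp6cAqKioAKmpqQCqqqoAq6urAKysrACtra0Arq6uAK+vrwCwsLAAsbGxALKysgCzs7MAtLS0ALW1tQC2trYAt7e3ALi4uAC5ubkAurq6ALu7uwC8vLwAvb29AL6+vgC/v78AwMDAAMHBwQDCwsIAw8PDAMTExADFxcUAxsbGAMfHxwDIyMgAycnJAMrKygDLy8sAzMzMAM3NzQDOzs4Az8/PANDQ0ADR0dEA0tLSANPT0wDU1NQA1dXVANbW1gDX19cA2NjYANnZ2QDa2toA29vbANzc3ADd3d0A3t7eAN/f3wDg4OAA4eHhAOLi4gDj4+MA5OTkAOXl5QDm5uYA5+fnAOjo6ADp6ekA6urqAOvr6wDs7OwA7e3tAO7u7gDv7+8A8PDwAPHx8QDy8vIA8/PzAPT09AD19fUA9vb2APf39wD4+PgA+fn5APr6+gD7+/sA/Pz8AP39/QD+/v4A////AG1zb2doZ19XVV1og7Tb5tjb3uf28/zss2Fda2pnY1tbVV9siaa91MPBz9vh3vLsslZHWWFpZGBeVV+Ar8HAw7azt8TS3unhsVJASVdnbGpYWmqJtbmstbmtw83g28u8oUc3OkJNU1lcWnGHprm1oam5v8/f1MexmTo2TEtUYWpkX3GOttvDn5qmqbPYzaZ+eCc6SFBWX3V4bpPC2r6vn5mTkJW+wZ5wYjc5P01iaoeEjLTIz6mih5+ZiamxrY5la1pta2p0ipZ+kKm8ua2shX+CfpeQi21jbG+kr5iLjpeHiK+pnJCfknBjZ3dwaF1kYYeku6qqoKqkkqiUf3SJl3ReXW5rWlNubXmRt7HBub65lqOAa2dvenFjXF1oZUxrlYSXsZGawL+5q515YGVhYGViXVhXXUxnloipqY6Lm7qzpaGMYmFjaWRgX1xTVEddjZGvppCMh5i9sbaZbmxuZ2JWXllVSUlmm46ZmomIg5m3vsiyfW1eXkVFSVdHU1eAn5ONiYBzfZqnrsq7j1xKNkNjX1dUZ2x2lJuTeWpmbYKFnq6RWz0wMldXZH1zY3GPn5iHXmZ+d3N5jIF6QSUqPWxqb42Tb3+bvJNxXU9icXqIclpUKDlaVXGCj56Tk5yVtX9kVUVTU1ZOSDgvJU+LdXCEmqiTu7yrs2hbVlZMSTknJhweJFGkk5CCkKmer7mwsUxEPz1FOikcEiY5QnGqrbKckZ61oq2wqUdCPDQwLCAUGSxCUY3EtbG4mpavxLC0og=="/>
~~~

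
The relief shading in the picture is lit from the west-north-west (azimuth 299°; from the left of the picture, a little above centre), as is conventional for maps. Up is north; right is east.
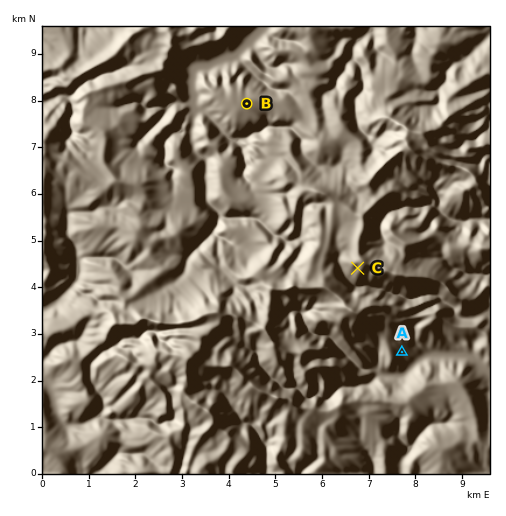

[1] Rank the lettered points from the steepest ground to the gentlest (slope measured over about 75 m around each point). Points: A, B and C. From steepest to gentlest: C A B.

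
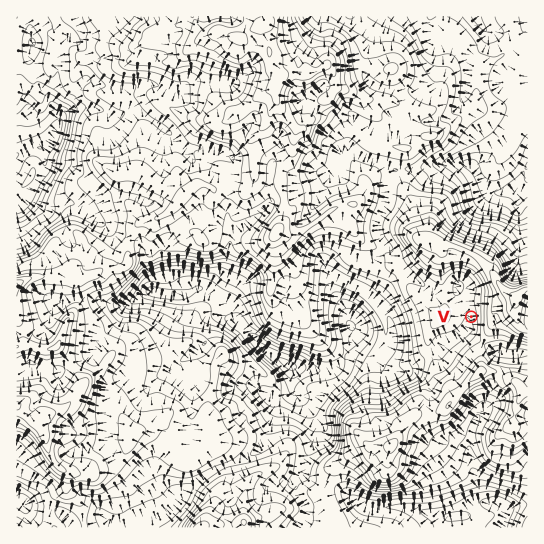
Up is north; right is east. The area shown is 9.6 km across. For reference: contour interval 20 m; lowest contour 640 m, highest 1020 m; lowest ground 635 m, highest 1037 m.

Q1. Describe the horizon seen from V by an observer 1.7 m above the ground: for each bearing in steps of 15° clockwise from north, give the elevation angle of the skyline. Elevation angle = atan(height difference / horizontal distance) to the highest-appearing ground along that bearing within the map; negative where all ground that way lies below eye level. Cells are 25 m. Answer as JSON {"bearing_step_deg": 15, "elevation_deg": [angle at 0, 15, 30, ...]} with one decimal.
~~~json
{"bearing_step_deg": 15, "elevation_deg": [4.8, 6.2, 8.6, 10.3, 12.4, 14.0, 14.3, 13.5, 11.8, 9.2, 5.9, 5.4, 4.7, 3.2, 2.4, 1.5, 0.1, 1.7, 2.5, 2.2, 1.3, 1.5, 4.1, 4.3]}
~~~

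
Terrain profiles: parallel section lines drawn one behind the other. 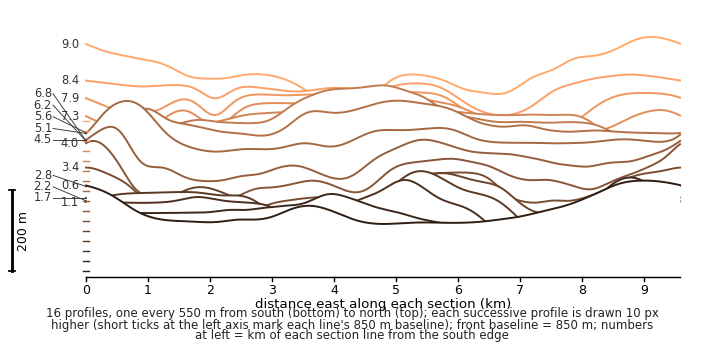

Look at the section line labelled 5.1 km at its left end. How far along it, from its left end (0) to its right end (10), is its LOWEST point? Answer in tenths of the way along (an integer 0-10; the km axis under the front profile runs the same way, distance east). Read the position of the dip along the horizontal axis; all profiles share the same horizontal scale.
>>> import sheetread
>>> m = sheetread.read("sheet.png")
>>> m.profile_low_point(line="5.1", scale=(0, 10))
2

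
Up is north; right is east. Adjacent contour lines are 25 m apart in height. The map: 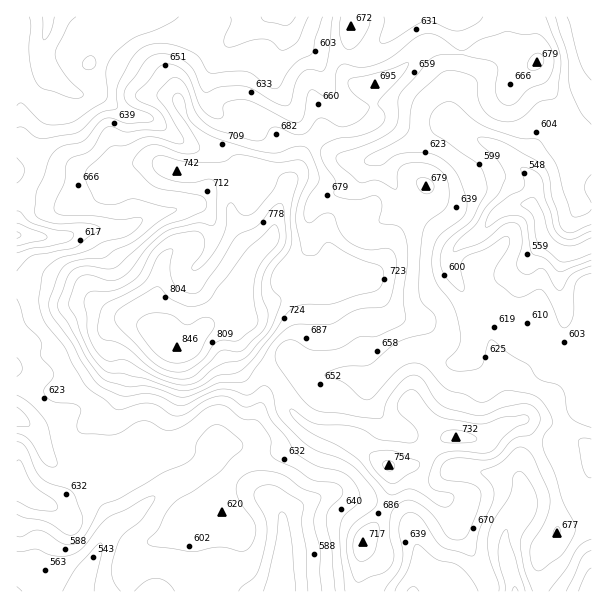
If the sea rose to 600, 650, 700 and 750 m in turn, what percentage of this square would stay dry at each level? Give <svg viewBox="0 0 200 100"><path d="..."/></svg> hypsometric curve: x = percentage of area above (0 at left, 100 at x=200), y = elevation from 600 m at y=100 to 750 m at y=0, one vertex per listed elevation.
<svg viewBox="0 0 200 100"><path d="M157 100l-71-33-50-34-22-33"/></svg>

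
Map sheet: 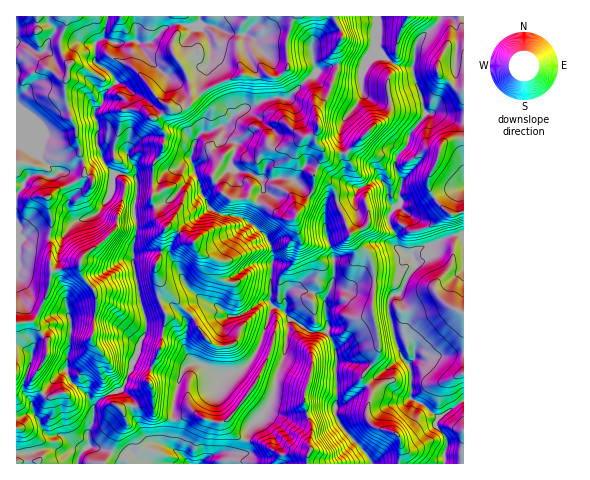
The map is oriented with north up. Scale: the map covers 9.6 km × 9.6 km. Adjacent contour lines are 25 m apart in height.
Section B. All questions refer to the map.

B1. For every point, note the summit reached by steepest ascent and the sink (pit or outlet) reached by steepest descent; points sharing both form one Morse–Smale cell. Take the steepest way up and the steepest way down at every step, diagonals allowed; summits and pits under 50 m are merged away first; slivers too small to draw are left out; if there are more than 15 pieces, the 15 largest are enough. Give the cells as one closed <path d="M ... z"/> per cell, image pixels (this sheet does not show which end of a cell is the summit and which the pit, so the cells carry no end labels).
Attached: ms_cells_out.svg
<path d="M376 16l-359 0-1 221 6 2 6-4 34 1 14-15 15-4 10-8 9-15 2-14 3-6 14 1 7 4 1 13-3 12 0 7 12-1 22-8 27-28 7 20 9 16 13 6 19 2 24 19 6 16-3 46-13 5-15 11-13 1-11-10-17-8-13-11-20-33-8-2-16 0-8 2-3 10 14 62-13 35 42 17 4 0 3-8 9-6 9 0 21 10 15-2 15-12 6-10 15-44 11 5 6 8 18 12 18 0 3 3 8 22-1 49 11-3 20-17-5-9 11-13 6-13-1-17-5-18 0-50-3-10-10-8-9-11 0-3 12-5 5-5-3-34-2-3-3 2-7 10-23 6-4 3-5-5-14-9-14-14-31 0-13-7-13-1-5-4 0-7 6-16-12-6 0-8-2-4 4-2 7-9 28-14 11-3 14 1 31-28 17-6 28 3-2 21 8 9 17-2 31-10-5-19-16-2-13-8-5-7 0-30z"/><path d="M123 174l-10 1-3 19-9 15-10 8-15 4-14 15-34-1-6 4-6-1 0 106 15 10 0 8-3 8 8 4-4 7 11 13 7-10 13-13 6 4 9-1 17-17 2-10 5 7-2 14 4 10-2 10 3 5 3 2 12-5 6-7 6-19 5-10 1-8 8-13 1-11-14-58 0-18 3-12-2-30 3-12 0-11-3-4z"/><path d="M341 65l-23 6-31 28-18 0-35 16-3 5-8 6 2 4 0 8 12 6-6 16 0 7 5 4 13 1 13 7 31 0 14 14 14 9 5 5 4-3 23-6 6-10-9-3-6-10-4-45 5-12 17-22 0-26z"/><path d="M195 174l-27 28-14 5-20 4 2 23-3 21 11-3 16 0 8 2 9 12 8 18 9 10 24 12 11 10 9 0 19-12 13-5 3-36-1-17-5-9-24-19-19-2-13-6-9-16z"/><path d="M461 234l-13 2-14 9-18 5-4 6 4 8-1 3-7 9-7 16-8 3-5 9 10 44 14 23-2 27 14 6 14 13 26-17 0-164z"/><path d="M26 370l-10 1 1 92 12-3 9 2 1 2 150-1-14-13-16-7-9-1-4-4-12-21-2-11-12 2-9-5-4-6-3-1-9 7-1 5-6-12-15-14-4-6-6 5-1 12-12 5-8-4-10 10-9-14 5-18z"/><path d="M291 319l-3 4 1 6-5 27-8 20-3 21-11 19-11 9-5 14 14 3 23 13 24 0 1 9 63 0-3-8-24-26-8-14 1-60-5-16-6-9-14 1z"/><path d="M463 16l-22 0-3 6-22 21-3 28 9 26 4 18-16 18-4 14-10 11 2 3 9 1 19-12 14 3-12 30 9 19 15 12 12-3z"/><path d="M273 306l-14 42-7 12-9 8-9 5-12 1-21-10-9 0-9 6-9 32 0 18 15-6 7 0 10 6 9 2 8 0 4-2-1 3 8 11 9 6 3-1 5-14 11-9 11-19 3-21 8-20 5-27-1-6 2-3-6-9z"/><path d="M382 180l-7 0-11 7 2 6-1 8 3 8 0 14-5 5-12 6 7 11 12 10 4 16-1 44 5 18 1 17-6 13-11 13 6 9 14-13 20-14-7-17-7-37 5-9 8-3 7-16 8-11-5-9-15-10 0-9-8-16 1-7 5-7-6-7 0-10z"/><path d="M403 358l-21 14-14 12 4 6-5 19 1 11 9 8 15 3 7 4 2 6-2 23 45 0 2-25-11-14 3-7-14-14-14-6 2-27-4-8z"/><path d="M417 86l-17 7-21 5-10 0-6-5-7 13-11 12-5 12 2 31 2 4 1 14 5 6 5 3 7-1-2-11-14-22 16-17-1 4 7 9 8 5 17 5 3 0 10-13 4-14 16-18-4-18z"/><path d="M431 150l-7 1-17 11-10-2-2 2 0 6 7 12-2 10 1 11-12 13-1 7 8 16 0 9 14 10 6-6 18-5 14-9 16-1 0-22-15 0-12-11-8-14-1-8 12-26z"/><path d="M368 385l-21 17-11 4 0 10 8 14 20 21 8 13 26 0 3-9 0-14-2-6-7-4-15-3-9-8-1-11 5-19z"/><path d="M196 414l-7 0-15 6-3 15 0 12 18 17 11 0 8-7 12-5 21 2 3-3 2-11-11-5-10-14-10 1-9-2z"/>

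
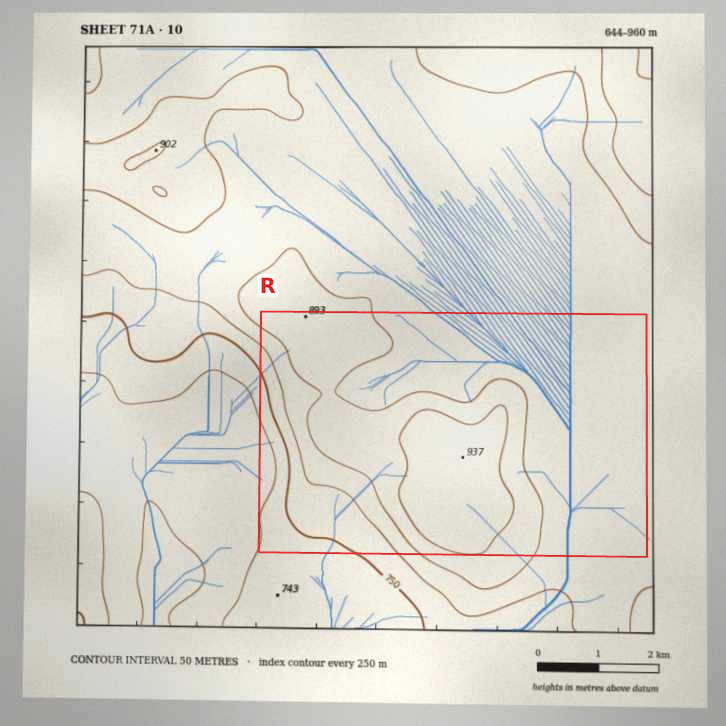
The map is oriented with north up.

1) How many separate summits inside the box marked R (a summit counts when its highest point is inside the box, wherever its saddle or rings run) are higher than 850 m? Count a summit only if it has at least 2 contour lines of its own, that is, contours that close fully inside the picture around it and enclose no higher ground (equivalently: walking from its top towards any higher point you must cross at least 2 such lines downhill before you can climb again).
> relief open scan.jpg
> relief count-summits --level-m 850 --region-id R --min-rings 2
1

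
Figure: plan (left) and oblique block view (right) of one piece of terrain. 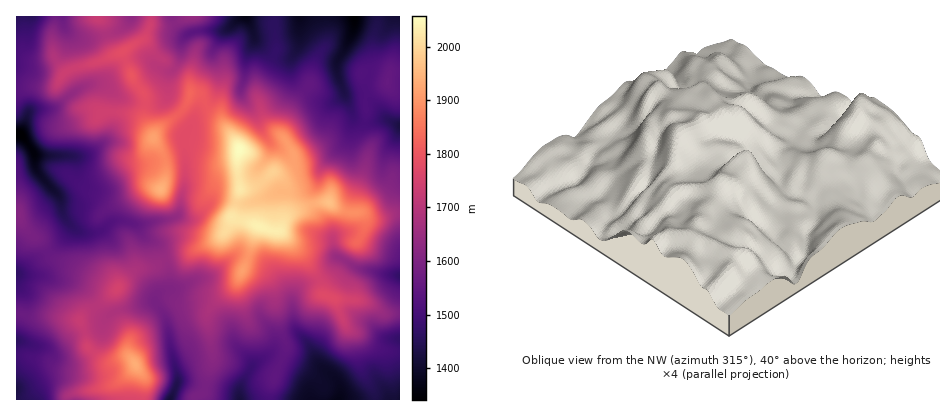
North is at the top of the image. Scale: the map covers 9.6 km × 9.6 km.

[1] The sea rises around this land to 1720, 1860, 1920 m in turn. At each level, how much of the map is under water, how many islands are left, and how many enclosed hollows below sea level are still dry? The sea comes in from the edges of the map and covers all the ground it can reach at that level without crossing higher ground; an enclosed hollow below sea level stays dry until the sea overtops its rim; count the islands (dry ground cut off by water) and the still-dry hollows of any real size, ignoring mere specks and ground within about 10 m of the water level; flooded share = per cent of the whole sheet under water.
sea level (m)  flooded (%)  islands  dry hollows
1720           69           1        0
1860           89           3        0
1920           94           3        0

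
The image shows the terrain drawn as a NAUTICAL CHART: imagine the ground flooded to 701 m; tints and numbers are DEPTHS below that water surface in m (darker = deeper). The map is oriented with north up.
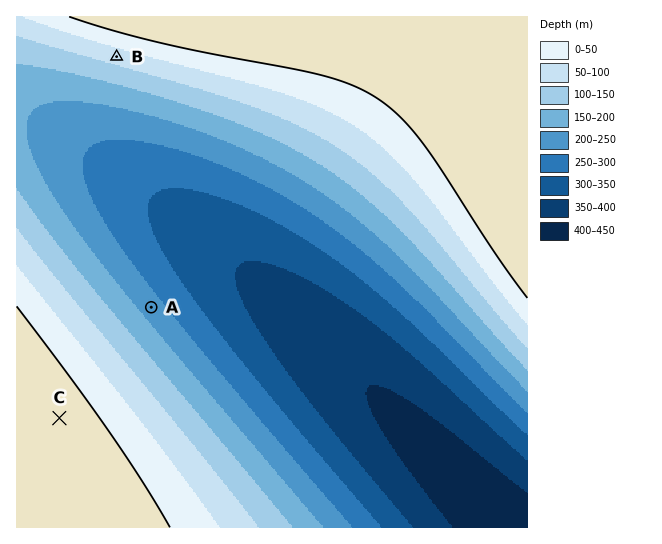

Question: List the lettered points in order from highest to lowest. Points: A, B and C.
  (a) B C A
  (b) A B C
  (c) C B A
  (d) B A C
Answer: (c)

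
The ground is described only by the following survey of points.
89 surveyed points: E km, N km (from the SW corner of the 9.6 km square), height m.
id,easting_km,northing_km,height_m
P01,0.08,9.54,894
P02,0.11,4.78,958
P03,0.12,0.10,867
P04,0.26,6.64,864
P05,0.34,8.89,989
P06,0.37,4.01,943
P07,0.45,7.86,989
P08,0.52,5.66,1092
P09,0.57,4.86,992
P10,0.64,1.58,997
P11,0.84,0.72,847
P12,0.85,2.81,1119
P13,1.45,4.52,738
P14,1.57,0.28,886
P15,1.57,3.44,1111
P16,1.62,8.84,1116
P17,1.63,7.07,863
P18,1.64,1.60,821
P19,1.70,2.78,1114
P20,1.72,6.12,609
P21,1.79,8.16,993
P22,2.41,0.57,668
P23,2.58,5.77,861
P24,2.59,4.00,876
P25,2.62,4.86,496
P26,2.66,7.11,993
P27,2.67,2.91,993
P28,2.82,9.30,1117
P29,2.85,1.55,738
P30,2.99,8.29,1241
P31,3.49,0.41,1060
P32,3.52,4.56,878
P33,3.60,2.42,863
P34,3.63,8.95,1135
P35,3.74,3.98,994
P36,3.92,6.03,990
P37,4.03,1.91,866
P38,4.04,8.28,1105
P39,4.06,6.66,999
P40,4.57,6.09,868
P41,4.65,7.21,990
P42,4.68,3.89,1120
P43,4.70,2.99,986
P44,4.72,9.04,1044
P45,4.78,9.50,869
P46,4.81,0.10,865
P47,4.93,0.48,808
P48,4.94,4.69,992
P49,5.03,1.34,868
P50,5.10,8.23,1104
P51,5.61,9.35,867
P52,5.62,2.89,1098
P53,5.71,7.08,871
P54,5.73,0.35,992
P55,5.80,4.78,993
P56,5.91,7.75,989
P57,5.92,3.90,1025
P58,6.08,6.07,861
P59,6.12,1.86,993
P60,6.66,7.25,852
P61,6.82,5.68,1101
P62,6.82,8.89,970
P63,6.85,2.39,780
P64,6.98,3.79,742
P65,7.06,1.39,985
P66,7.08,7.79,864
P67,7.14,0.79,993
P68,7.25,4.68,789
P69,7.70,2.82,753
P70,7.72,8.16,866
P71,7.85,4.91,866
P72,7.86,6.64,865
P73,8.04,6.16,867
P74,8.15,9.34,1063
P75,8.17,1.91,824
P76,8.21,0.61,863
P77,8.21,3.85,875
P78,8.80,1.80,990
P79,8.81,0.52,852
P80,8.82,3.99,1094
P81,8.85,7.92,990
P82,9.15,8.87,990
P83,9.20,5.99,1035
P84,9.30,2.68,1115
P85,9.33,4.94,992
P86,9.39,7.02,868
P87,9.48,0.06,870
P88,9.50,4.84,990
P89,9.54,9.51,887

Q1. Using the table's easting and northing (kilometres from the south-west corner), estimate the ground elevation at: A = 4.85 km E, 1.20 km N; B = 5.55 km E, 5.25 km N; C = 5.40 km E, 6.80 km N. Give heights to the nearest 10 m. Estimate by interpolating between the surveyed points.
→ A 860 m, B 990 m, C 880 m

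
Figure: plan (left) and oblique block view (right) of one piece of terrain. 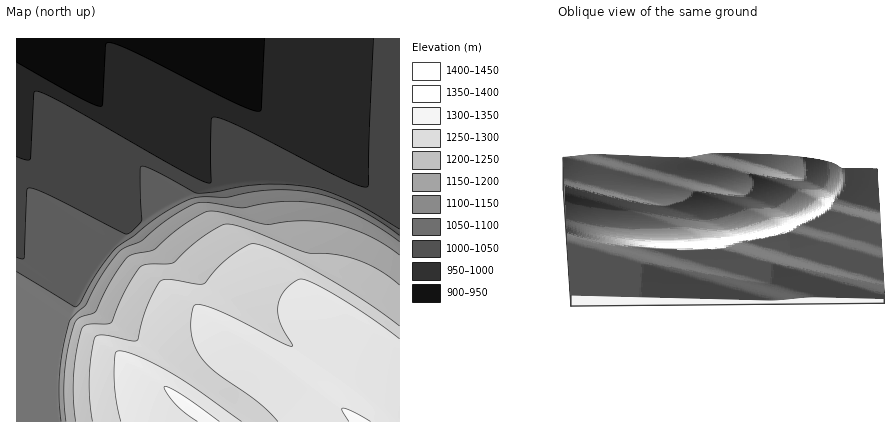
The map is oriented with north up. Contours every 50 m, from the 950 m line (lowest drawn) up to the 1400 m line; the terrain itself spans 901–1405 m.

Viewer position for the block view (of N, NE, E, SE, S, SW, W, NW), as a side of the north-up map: N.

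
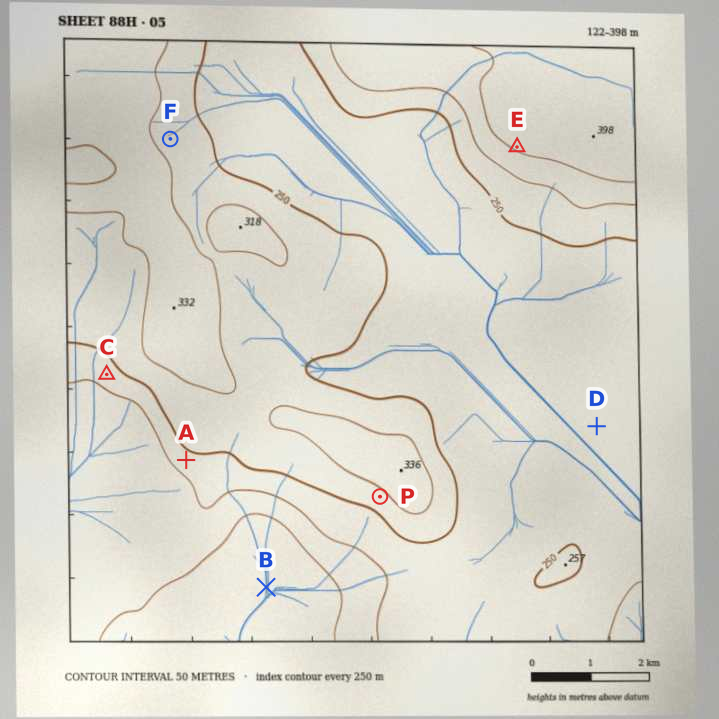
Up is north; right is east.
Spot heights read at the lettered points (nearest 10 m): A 230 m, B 120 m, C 220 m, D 210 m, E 360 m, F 280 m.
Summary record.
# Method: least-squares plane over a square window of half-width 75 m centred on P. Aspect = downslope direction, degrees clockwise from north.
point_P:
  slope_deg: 8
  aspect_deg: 217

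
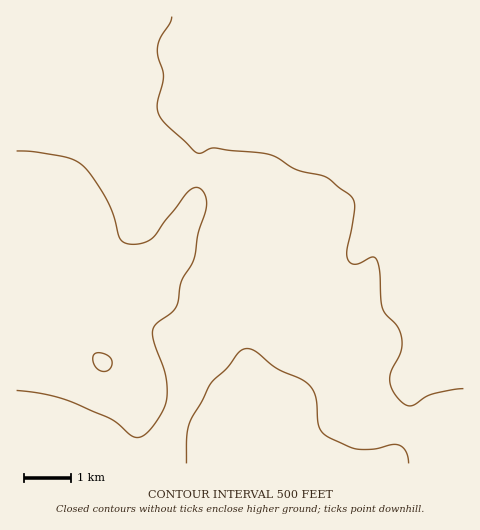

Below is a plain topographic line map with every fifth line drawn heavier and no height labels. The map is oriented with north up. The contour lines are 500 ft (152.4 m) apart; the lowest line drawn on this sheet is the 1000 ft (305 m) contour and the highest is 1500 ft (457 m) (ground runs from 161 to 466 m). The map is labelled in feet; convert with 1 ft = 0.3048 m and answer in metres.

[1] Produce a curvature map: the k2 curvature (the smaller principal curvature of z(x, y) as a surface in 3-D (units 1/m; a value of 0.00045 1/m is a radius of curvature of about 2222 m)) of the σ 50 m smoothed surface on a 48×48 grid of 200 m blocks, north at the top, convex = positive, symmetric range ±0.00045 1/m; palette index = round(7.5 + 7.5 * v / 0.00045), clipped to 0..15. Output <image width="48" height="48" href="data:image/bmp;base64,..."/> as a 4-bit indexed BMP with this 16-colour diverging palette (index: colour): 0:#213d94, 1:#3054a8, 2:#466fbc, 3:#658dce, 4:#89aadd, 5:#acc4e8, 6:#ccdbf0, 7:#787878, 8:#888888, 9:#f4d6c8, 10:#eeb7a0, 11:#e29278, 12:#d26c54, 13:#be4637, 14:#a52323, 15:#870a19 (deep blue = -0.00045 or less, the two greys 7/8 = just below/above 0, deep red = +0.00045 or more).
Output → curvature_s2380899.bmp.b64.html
<image width="48" height="48" href="data:image/bmp;base64,Qk32BAAAAAAAAHYAAAAoAAAAMAAAADAAAAABAAQAAAAAAIAEAAATCwAAEwsAABAAAAAAAAAAlD0hAKhUMAC8b0YAzo1lAN2qiQDoxKwA8NvMAHh4eACIiIgAyNb0AKC37gB4kuIAVGzSADdGvgAjI6UAGQqHAHd3dlVDIhJXMDeJlmeIh2eJhVdpuVR3d3d3ZVREVmUUMDd3dmZlVVZ4hmdol0V3d3d2VFVVaIhRECmXVURDMiNGdTRWZTd3d2ZURWd2Z3djABq4ZUREQxI0EUQyRGd3d0M0Vmd2Vmd0EAaoZmaJl0IyR3d3RVV3dyIzREMzRGeFIAFod4ib3HMwd3d2NnVXd1VEQzMzRXiFMQAleJqazJQhd3dyRmZTRHdmZmiIZomWMUAzWKypqnMDd3dweHZmZ2Znd3iqh3mWEXFURomHdkIGd3dQqoaHZ0Vphli7l2mWBHI1RFVUMABXd3dQqneXZjV5hUjNuHiUB3chVURCACd3d3dwd2iHZjRndEi8uZhgB3dzJmZAN3d3d3dyBVZmVkVVVGd4iZcwR3d3FocDd3d3d3d3BEZlVVZURFVENEIQZ3d3YSBHd3d3d3d2BGd3ZVd2RVQgAAASBnd3d2d3d3d3d3dQI4qoZVioV3URESNFMHd3d3d3d3d3d3YWU3u3Z1ipeJU0Z3aJgxd3d3d3d3d3d3Q3dFiXaGiYd3VFioaKlgd3d3d3d3d3d3M3l1VlaIdlVmRFm5V5hgd3d3d3d3d3d3M4mGQzV2VFZlNGnJR4ZQR3d3d3d3d3dDI3iGQ0RkVmZjRlenR4VUB3d3d3d3d3JWMWh1RnVXdWZSRlV2WHV4BXd3d3d3d2GZUUiFWIZHVnZCNDNGZlapAnd3d3d3d2KZcjeFWIdHR3ZDIzI0VEipIHd3d3d3d2GIhDVkWJc2WIUzNFQzM2mXQHd3d3d3d2JnhkJDSahFR3ZWZVYyM1h2YGd3d3d3d2RndlUBObhlNGeJhlZBNVdngxd3d3d3d1VXdkdQFqmZVHq7t0VBNlV4lwd3d3d3dWZWZzZzAWi6dXq8uERCN2V5mAd3d3d3dHZUWGN3ECV5dnrLqEMyNmVndhd3d3d1NGVEWGJ3cBNJdnmqlzIiNVVEQ0d3d3MRI0RXZ0N3diRVVWiphTEjNEVERDd3dxFEQyNWZhV3d0ZlZmeHVCACI0VWdjAAAARWZUNERAd3d2VIh2VUQyBmEiRXh0VDIjRndoh2Qwd3d3d4h2RERCJxARJFZkVFZ1VneavLYwd3d3d1ZmVUVBYgEkVUMzNHqnVmaJmoUwZ3d3d0RWVVVDUCNpqpdCNqunZneIUhEhJ3d3d1VVVWVFEkV73ahTNpqoZ5mFAAJDBXd3d2ZVVmZDRVVqupdUV4mYd5lSNpmXMHd3d3dlRFVUVmRYmHZVZ3d3ZmU0i6mHYhd3d5h0d3ZFd2VFeHZVRWZmVVVXmpZWlgd3d3dGd3clZ2VDNnZohmeHZmZ3ZlNHqAd3d0Rnd3U1d2VmQ0Z6uGd3Z3d2VDRolwd3d1VWUzRFd1V5l0NYh2ZVZniIh2V3dQd3d3d2ZndVZkV6qoQjNERERGeZl2Z3ZBd3d4h3Z4hmZVZnmGQyNFVmVEV3ZVZ3ZCd3d3d3d4h3ZVZkVURneIeJhkRERFd3dhd3d3d3Z3iHZFZUIkiqmHeKqFVVVneIlhd3dw=="/>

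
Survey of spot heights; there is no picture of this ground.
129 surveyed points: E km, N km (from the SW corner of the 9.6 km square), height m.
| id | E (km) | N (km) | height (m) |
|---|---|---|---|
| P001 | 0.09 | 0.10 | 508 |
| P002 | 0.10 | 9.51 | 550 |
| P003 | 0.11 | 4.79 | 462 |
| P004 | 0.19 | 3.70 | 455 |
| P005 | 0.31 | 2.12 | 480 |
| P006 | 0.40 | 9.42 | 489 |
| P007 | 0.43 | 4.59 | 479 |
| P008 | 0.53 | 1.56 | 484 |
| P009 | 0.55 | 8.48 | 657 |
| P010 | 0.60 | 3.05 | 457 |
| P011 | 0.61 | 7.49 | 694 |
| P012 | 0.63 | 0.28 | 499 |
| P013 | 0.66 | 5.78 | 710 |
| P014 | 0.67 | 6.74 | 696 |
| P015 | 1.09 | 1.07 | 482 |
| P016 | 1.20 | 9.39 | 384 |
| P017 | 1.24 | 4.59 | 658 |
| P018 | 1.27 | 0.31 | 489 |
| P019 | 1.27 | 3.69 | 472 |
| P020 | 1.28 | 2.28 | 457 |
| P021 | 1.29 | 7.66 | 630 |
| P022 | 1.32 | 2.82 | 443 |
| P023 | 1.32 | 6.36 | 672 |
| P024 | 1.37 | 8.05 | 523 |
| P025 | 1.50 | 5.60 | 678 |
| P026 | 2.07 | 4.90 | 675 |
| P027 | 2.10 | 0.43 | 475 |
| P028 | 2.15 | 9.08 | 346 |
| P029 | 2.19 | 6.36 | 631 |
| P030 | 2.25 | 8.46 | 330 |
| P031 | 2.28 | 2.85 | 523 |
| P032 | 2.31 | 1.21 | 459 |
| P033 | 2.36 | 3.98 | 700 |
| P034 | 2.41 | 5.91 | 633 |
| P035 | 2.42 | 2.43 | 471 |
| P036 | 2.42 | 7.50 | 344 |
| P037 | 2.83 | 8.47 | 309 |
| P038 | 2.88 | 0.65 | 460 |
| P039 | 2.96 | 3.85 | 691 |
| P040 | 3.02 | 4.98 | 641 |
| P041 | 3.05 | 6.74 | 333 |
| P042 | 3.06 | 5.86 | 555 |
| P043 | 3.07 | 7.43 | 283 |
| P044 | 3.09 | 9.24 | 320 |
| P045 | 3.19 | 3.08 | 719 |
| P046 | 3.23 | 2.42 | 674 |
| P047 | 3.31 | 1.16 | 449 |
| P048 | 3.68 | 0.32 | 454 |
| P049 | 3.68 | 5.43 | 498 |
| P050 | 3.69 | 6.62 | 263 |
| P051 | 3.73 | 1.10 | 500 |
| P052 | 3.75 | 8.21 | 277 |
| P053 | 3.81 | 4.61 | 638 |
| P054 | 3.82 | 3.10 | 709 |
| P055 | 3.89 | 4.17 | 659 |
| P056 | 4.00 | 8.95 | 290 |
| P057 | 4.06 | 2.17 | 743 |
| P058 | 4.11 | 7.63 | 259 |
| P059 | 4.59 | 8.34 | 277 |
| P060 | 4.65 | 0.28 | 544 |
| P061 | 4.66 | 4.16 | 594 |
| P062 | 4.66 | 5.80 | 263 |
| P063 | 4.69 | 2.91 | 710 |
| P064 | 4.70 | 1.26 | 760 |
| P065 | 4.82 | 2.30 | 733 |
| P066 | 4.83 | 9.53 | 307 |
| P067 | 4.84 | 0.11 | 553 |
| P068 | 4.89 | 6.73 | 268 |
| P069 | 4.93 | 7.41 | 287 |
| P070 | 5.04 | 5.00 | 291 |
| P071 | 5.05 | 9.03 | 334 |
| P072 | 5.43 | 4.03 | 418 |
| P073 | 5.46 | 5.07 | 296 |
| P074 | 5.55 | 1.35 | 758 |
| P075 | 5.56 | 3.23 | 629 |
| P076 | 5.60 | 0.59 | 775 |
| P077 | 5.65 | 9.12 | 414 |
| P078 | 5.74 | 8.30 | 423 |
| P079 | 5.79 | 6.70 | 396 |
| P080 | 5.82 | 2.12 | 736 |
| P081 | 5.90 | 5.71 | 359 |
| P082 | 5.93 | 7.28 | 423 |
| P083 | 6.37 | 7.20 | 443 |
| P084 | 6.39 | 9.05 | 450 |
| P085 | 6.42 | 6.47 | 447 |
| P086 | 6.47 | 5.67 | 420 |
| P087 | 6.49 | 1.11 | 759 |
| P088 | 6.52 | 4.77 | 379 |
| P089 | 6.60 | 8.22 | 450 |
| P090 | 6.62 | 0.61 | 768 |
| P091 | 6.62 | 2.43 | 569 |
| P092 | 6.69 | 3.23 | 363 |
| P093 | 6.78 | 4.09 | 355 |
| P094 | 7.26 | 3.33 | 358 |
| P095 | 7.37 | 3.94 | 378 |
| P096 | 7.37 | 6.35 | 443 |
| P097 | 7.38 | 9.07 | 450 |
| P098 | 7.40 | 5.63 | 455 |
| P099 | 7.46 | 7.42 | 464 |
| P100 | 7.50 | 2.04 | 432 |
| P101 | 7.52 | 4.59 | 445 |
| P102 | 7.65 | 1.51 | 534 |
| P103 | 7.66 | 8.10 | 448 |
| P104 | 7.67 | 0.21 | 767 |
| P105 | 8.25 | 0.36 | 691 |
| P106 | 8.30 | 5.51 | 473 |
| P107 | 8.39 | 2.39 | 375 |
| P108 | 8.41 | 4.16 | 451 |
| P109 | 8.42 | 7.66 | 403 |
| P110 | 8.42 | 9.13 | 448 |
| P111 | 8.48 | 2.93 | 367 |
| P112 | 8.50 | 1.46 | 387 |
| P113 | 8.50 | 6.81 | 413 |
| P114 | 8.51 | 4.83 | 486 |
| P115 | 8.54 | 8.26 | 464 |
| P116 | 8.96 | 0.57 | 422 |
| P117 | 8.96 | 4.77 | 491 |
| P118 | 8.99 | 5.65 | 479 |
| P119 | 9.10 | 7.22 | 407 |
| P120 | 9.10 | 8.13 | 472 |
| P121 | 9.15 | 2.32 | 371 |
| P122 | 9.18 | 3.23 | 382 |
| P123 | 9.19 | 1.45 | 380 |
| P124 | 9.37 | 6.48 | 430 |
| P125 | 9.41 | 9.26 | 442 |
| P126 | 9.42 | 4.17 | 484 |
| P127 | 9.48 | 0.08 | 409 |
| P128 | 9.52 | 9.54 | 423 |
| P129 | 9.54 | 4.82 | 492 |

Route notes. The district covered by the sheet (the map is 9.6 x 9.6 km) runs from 250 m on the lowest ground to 780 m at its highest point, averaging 495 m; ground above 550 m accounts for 28.1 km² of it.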